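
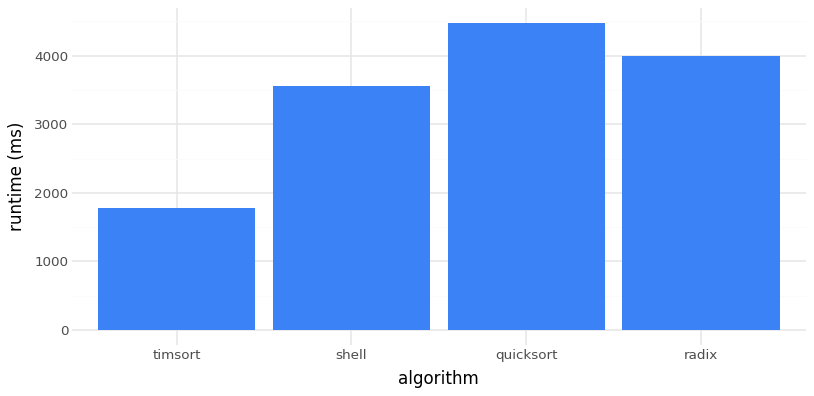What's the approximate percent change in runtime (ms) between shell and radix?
≈ +14.3%

shell ≈ 3500, radix ≈ 4000; (4000 − 3500) / 3500 ≈ +14.3%.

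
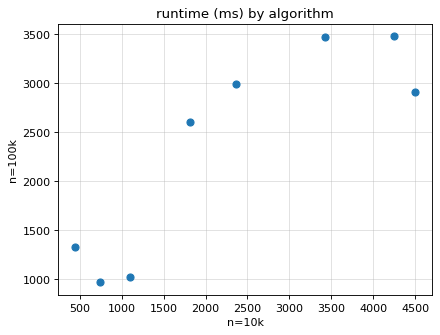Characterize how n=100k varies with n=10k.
Points are positively correlated; strong (|r| ≈ 0.9).

positive, strong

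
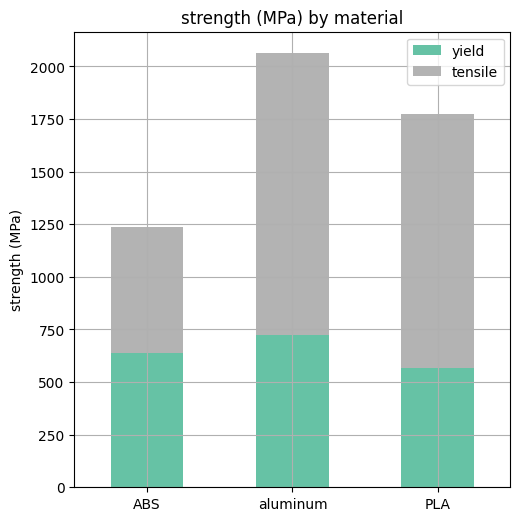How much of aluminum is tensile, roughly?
≈ 1200

tensile top ≈ 2000, bottom ≈ 800; segment ≈ 1200.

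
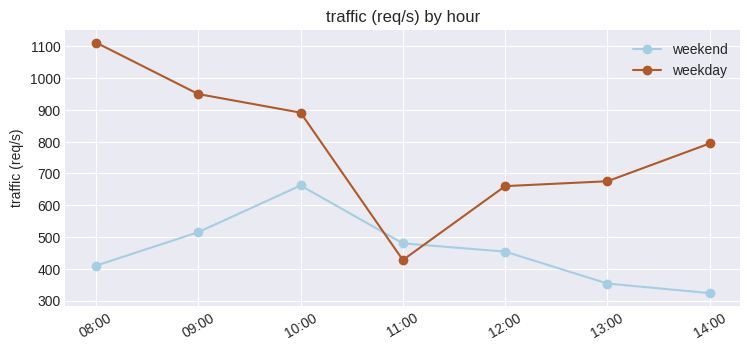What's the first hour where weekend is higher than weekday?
10:00: weekend ≈ 700 vs weekday ≈ 900 (not yet); 11:00: weekend ≈ 500 vs weekday ≈ 400 (first crossover).

11:00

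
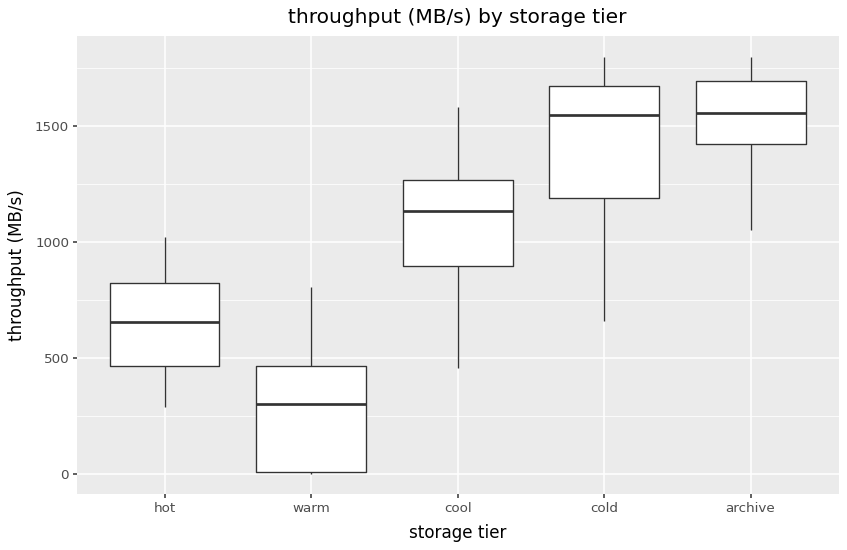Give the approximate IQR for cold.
Q3 ≈ 1600, Q1 ≈ 1200; IQR ≈ 400.

≈ 400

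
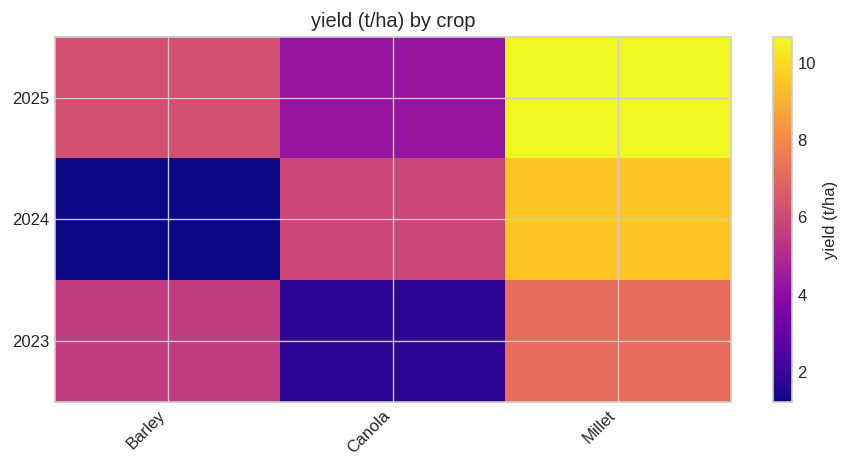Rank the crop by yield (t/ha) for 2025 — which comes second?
Top 3 for 2025: Millet ≈ 11, Barley ≈ 6, Canola ≈ 4.

Barley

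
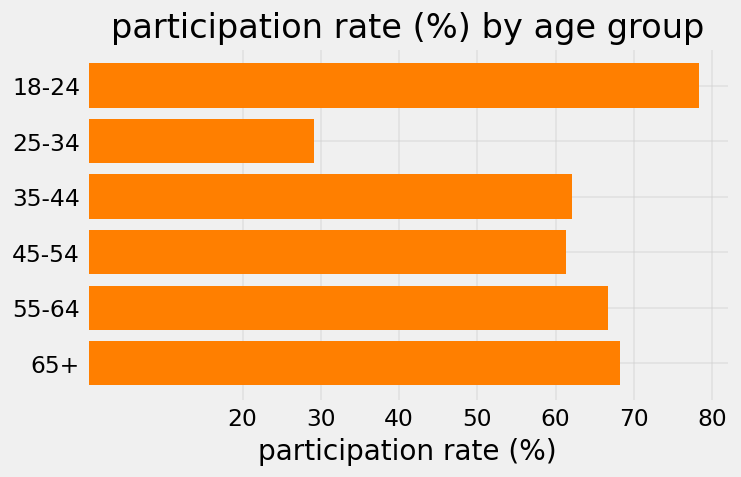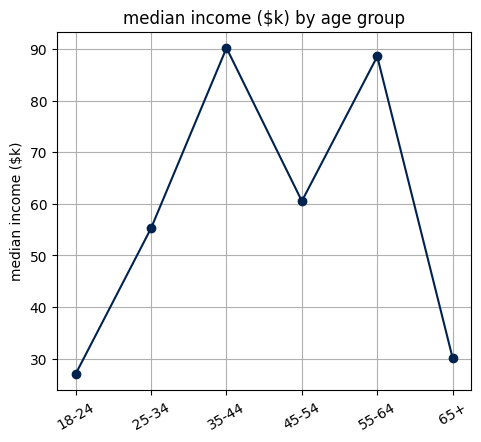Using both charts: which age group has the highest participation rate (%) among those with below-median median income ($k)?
Chart 2 median median income ($k) ≈ 60; below-median age groups: 18-24, 25-34, 65+. Among those, 18-24 has the highest participation rate (%) (≈ 80).

18-24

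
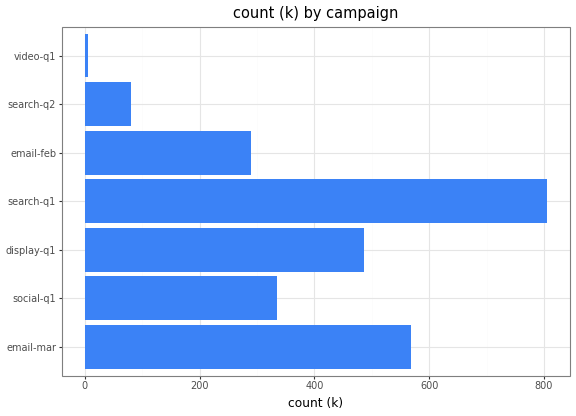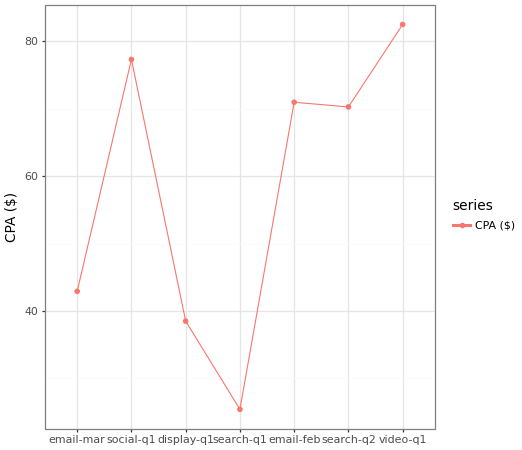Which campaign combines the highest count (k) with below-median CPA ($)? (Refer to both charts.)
Chart 2 median CPA ($) ≈ 70; below-median campaigns: email-mar, display-q1, search-q1. Among those, search-q1 has the highest count (k) (≈ 800).

search-q1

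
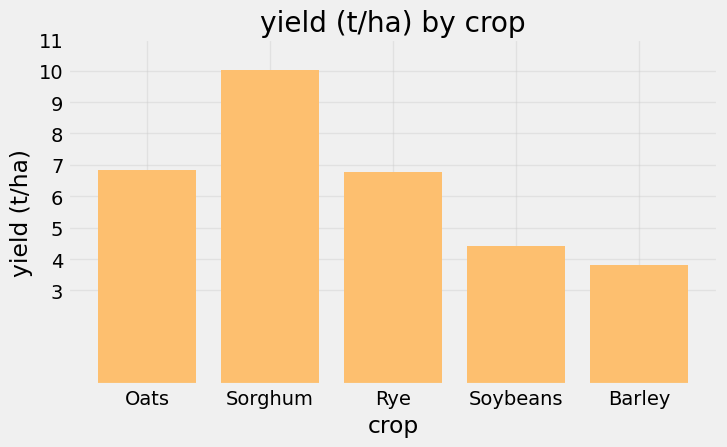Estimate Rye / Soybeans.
≈ 1.75×

Rye ≈ 7, Soybeans ≈ 4; 7/4 ≈ 1.75.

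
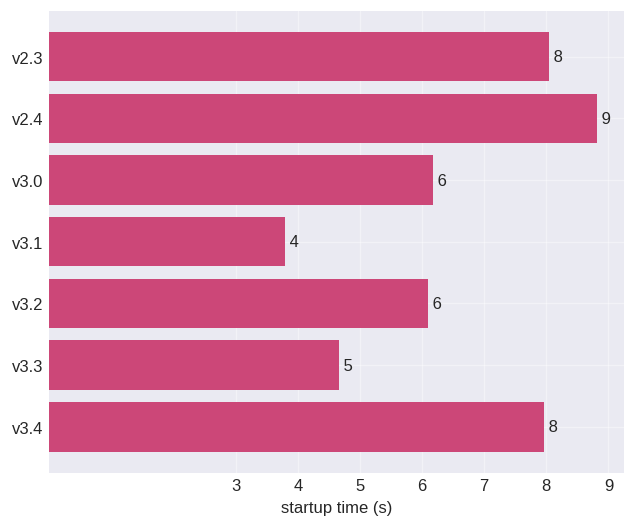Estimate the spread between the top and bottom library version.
≈ 5

Max v2.4 ≈ 9, min v3.1 ≈ 4; range ≈ 5.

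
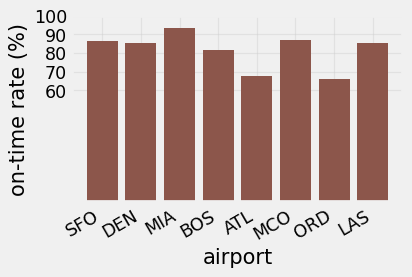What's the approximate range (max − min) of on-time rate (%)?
≈ 20

Max MIA ≈ 90, min ORD ≈ 70; range ≈ 20.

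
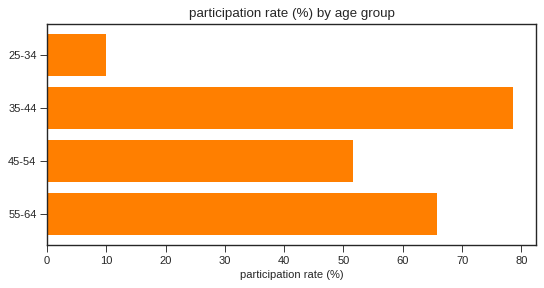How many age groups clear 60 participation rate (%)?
2

Above 60: 35-44, 55-64.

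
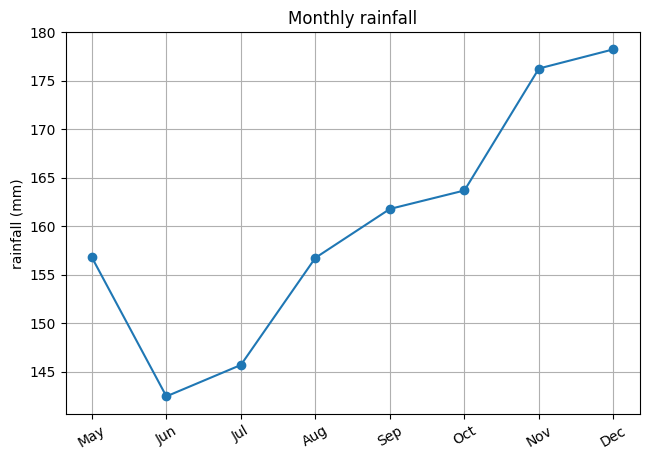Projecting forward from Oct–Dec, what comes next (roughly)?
Last three: 165, 175, 180 → slope ≈ 7.5/step → next ≈ 187.5.

≈ 187.5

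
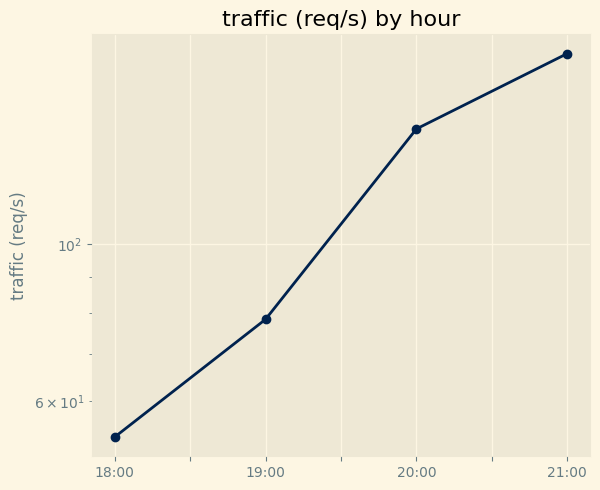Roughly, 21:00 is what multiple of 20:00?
≈ 1.29×

21:00 ≈ 180, 20:00 ≈ 140; 180/140 ≈ 1.29.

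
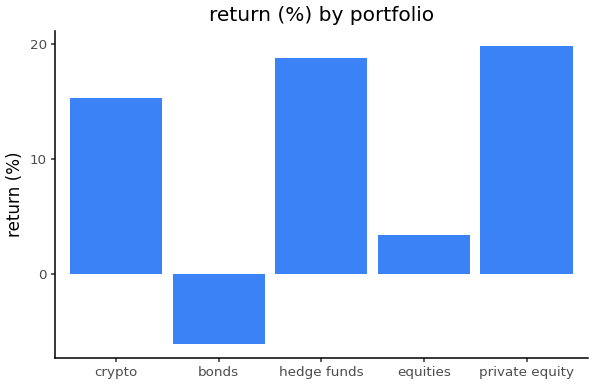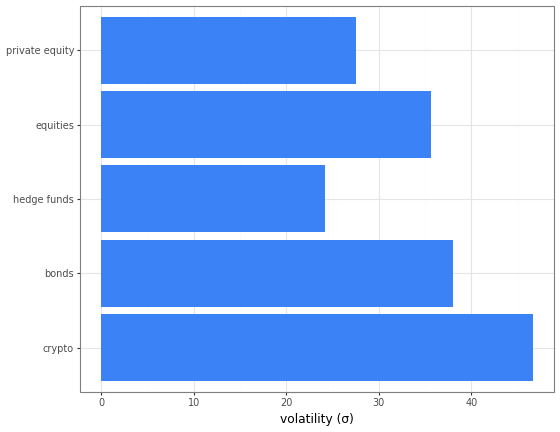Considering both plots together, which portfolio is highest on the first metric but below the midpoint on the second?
Chart 2 median volatility (σ) ≈ 35; below-median portfolios: hedge funds, private equity. Among those, private equity has the highest return (%) (≈ 20).

private equity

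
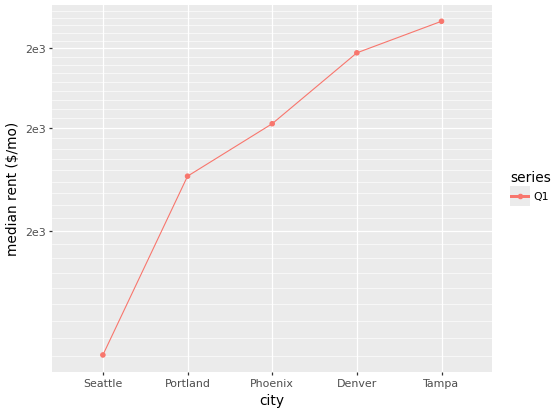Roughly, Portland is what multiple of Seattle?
Portland ≈ 1800, Seattle ≈ 1000; 1800/1000 ≈ 1.8.

≈ 1.8×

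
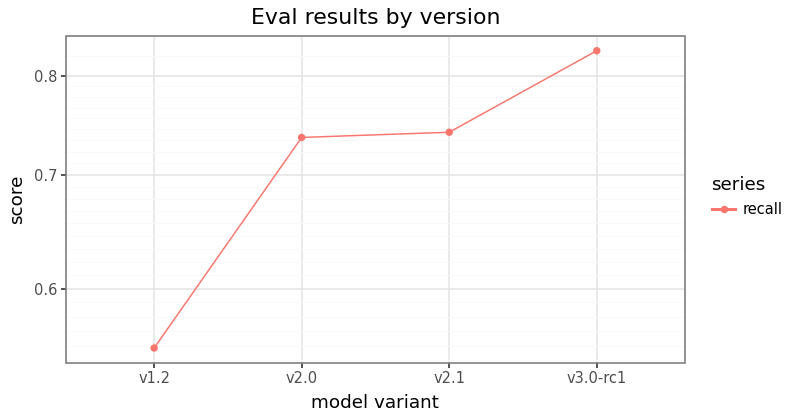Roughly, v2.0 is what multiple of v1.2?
v2.0 ≈ 0.75, v1.2 ≈ 0.55; 0.75/0.55 ≈ 1.36.

≈ 1.36×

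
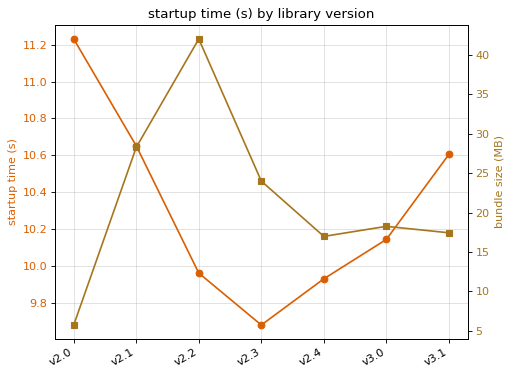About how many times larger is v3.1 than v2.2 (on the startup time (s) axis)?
v3.1 ≈ 10.6, v2.2 ≈ 10.0; 10.6/10.0 ≈ 1.06.

≈ 1.06×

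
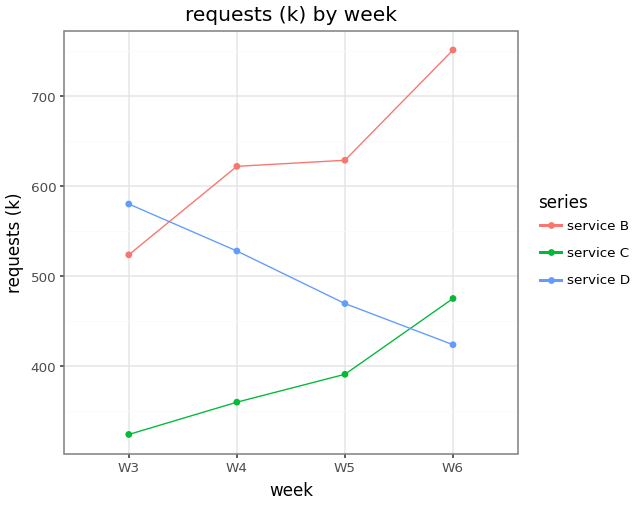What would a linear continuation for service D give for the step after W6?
Last three: 550, 450, 400 → slope ≈ -75/step → next ≈ 325.

≈ 325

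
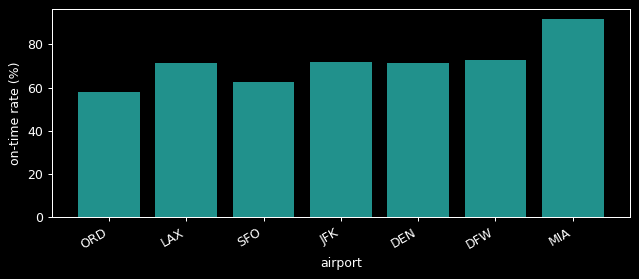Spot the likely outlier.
MIA ≈ 90; the rest sit between ≈ 60 and ≈ 70.

MIA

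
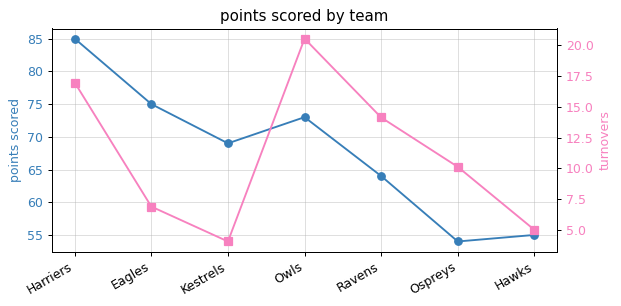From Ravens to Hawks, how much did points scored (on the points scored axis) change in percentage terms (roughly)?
Ravens ≈ 65, Hawks ≈ 55; (55 − 65) / 65 ≈ -15.4%.

≈ -15.4%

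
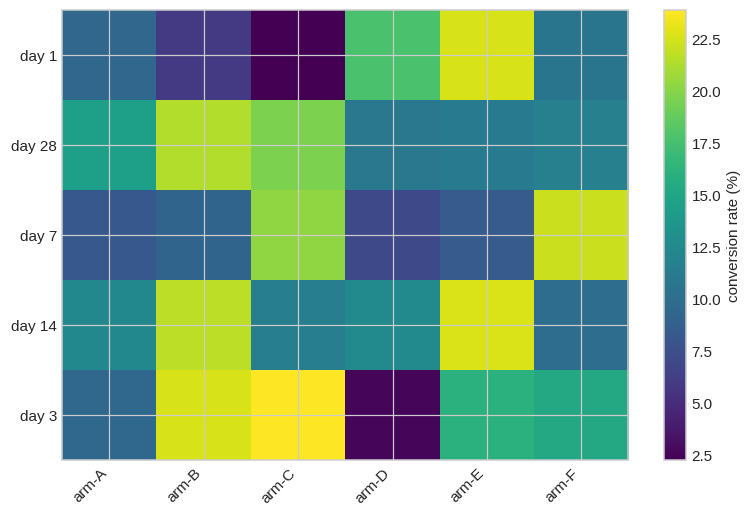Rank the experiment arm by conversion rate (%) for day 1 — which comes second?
arm-D

Top 3 for day 1: arm-E ≈ 22, arm-D ≈ 18, arm-F ≈ 10.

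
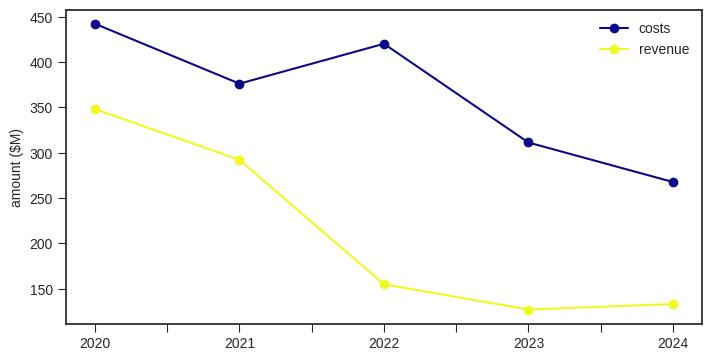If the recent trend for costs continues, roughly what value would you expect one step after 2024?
≈ 175

Last three: 400, 300, 250 → slope ≈ -75/step → next ≈ 175.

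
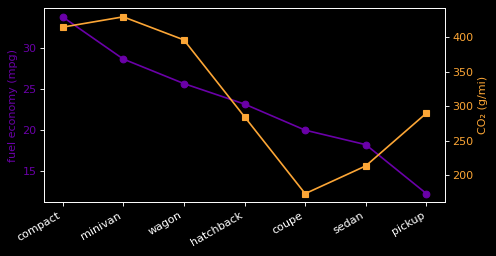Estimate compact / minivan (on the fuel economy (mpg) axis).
compact ≈ 34, minivan ≈ 28; 34/28 ≈ 1.21.

≈ 1.21×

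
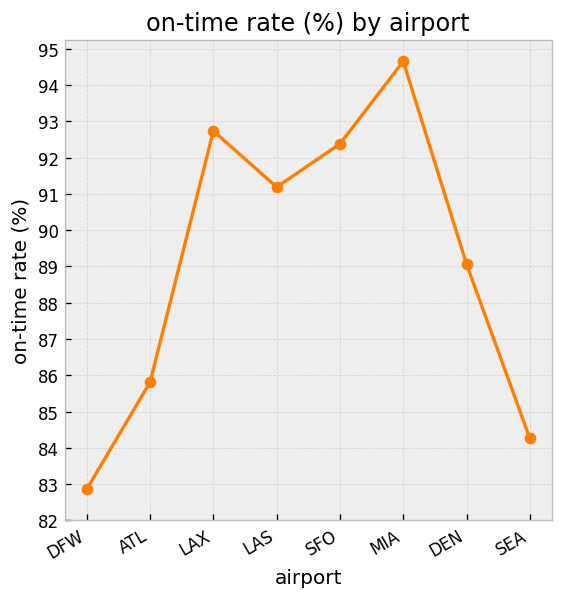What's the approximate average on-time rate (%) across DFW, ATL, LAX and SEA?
(83 + 86 + 93 + 84) / 4 ≈ 86.

≈ 86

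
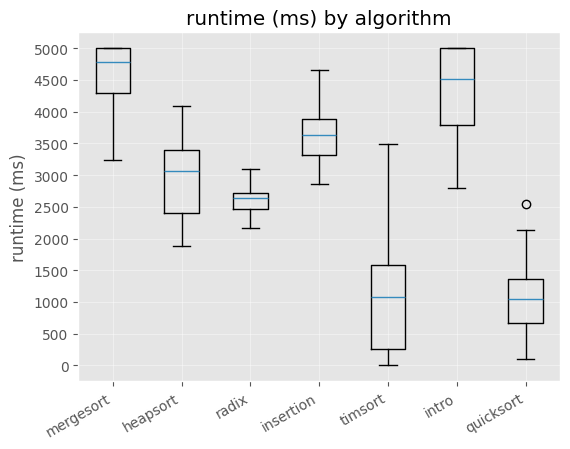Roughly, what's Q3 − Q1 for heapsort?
≈ 1000

Q3 ≈ 3500, Q1 ≈ 2500; IQR ≈ 1000.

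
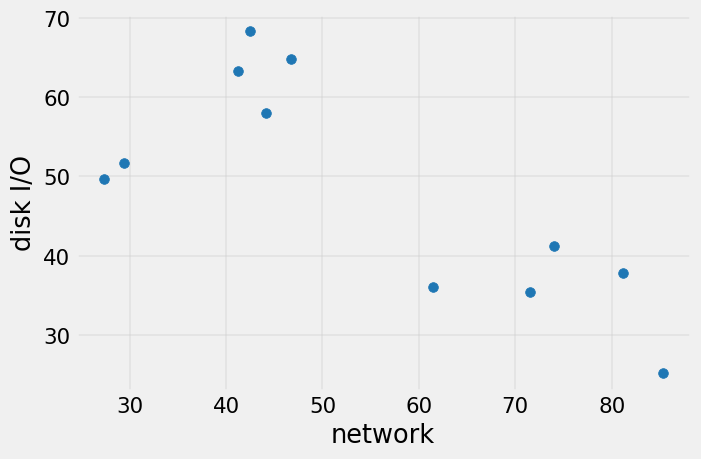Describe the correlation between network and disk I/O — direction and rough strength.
negative, strong

Points are negatively correlated; strong (|r| ≈ 0.8).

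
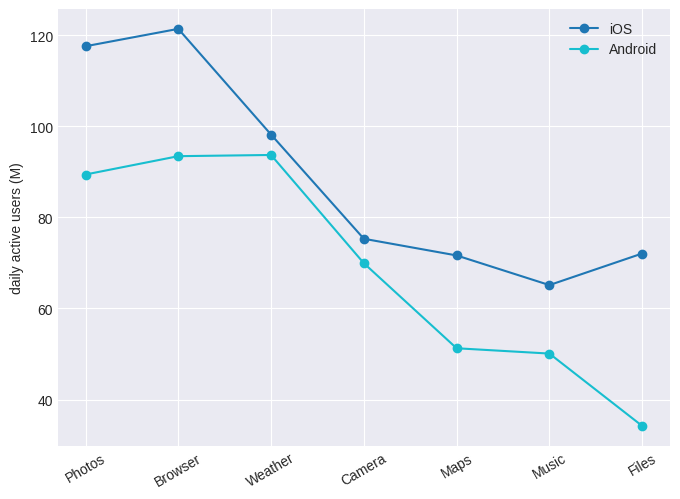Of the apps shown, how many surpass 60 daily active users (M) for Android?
Above 60: Photos, Browser, Weather, Camera.

4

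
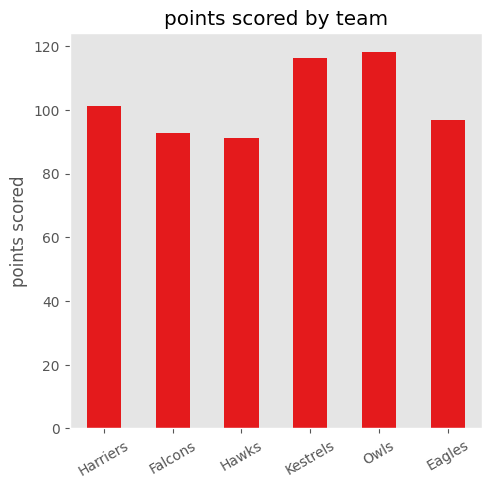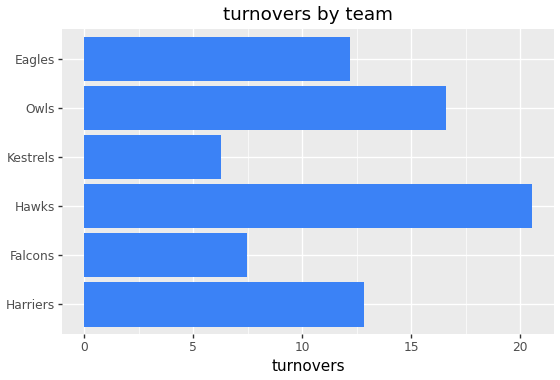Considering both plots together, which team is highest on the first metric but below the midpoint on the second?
Kestrels

Chart 2 median turnovers ≈ 12; below-median teams: Falcons, Kestrels, Eagles. Among those, Kestrels has the highest points scored (≈ 120).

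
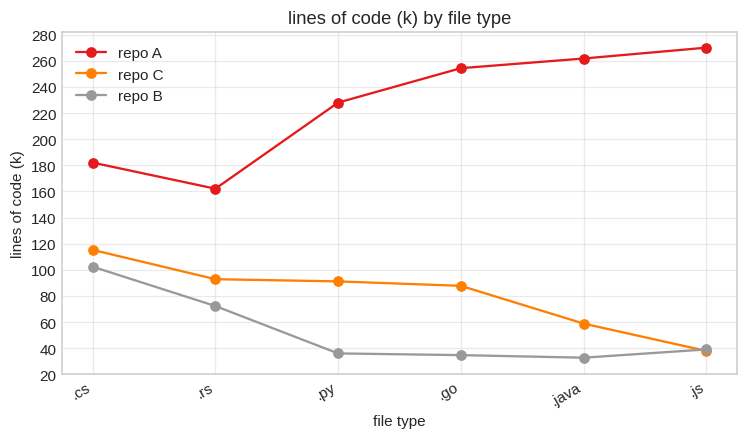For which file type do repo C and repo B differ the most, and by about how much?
.py: repo C ≈ 100, repo B ≈ 40 → gap ≈ 60. Next-largest (.go) is only ≈ 40.

.py, ≈ 60 k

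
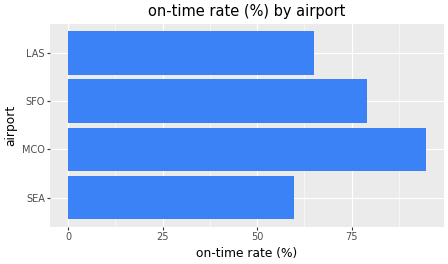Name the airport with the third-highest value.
LAS

Top 4: MCO ≈ 90, SFO ≈ 80, LAS ≈ 70, SEA ≈ 60.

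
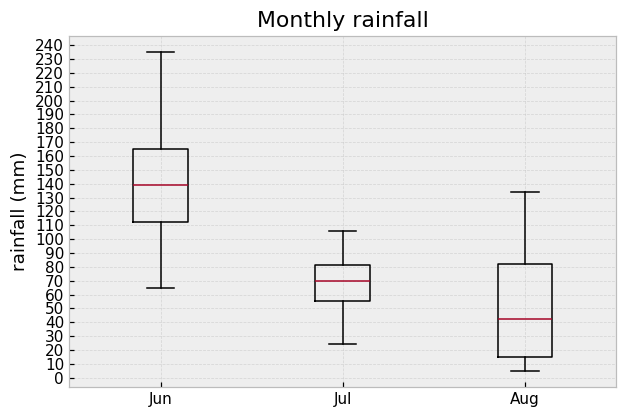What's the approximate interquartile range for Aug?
≈ 60

Q3 ≈ 80, Q1 ≈ 20; IQR ≈ 60.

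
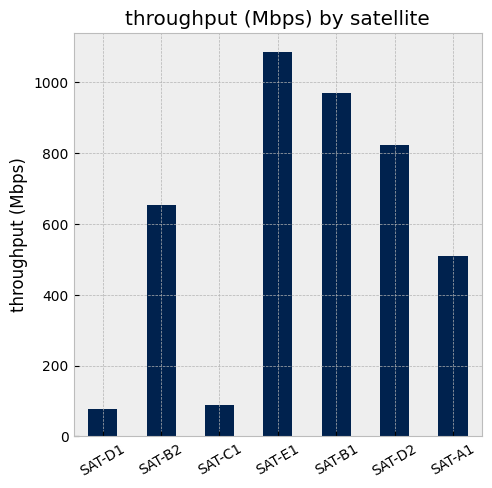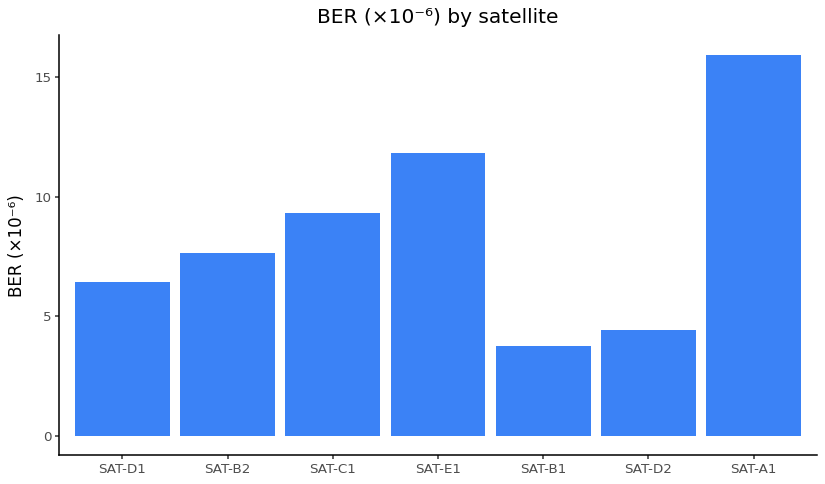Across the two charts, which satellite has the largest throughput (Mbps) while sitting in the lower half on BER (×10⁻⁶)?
SAT-B1

Chart 2 median BER (×10⁻⁶) ≈ 8; below-median satellites: SAT-D1, SAT-B1, SAT-D2. Among those, SAT-B1 has the highest throughput (Mbps) (≈ 1000).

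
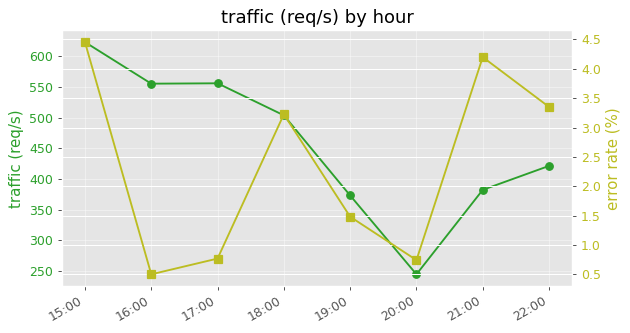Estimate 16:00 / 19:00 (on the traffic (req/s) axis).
≈ 1.57×

16:00 ≈ 550, 19:00 ≈ 350; 550/350 ≈ 1.57.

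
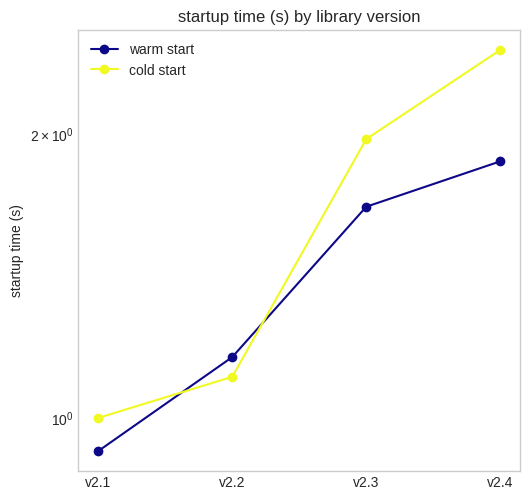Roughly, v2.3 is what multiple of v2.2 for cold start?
≈ 1.67×

v2.3 ≈ 2.0, v2.2 ≈ 1.2; 2.0/1.2 ≈ 1.67.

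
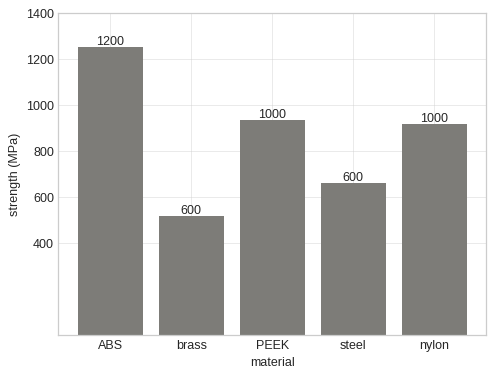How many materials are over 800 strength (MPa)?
3

Above 800: ABS, PEEK, nylon.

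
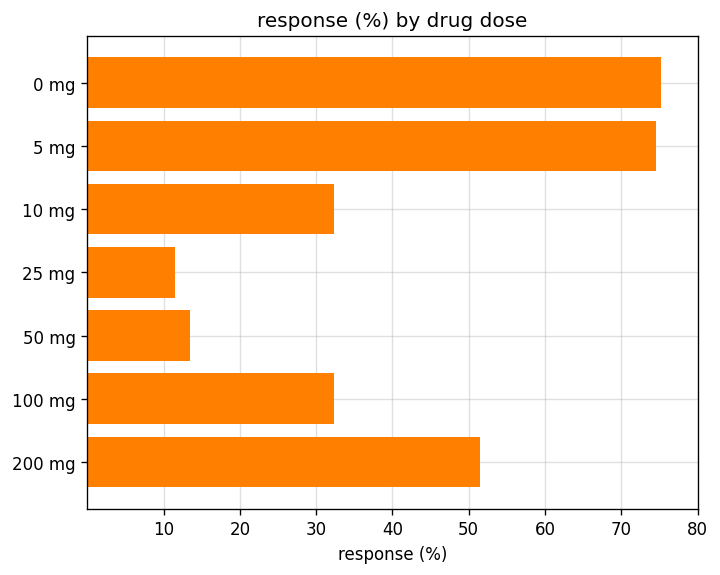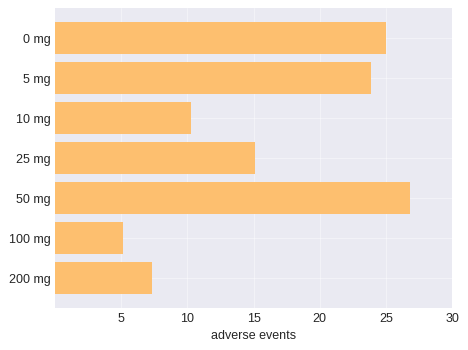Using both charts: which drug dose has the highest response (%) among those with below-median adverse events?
Chart 2 median adverse events ≈ 15; below-median drug doses: 10 mg, 100 mg, 200 mg. Among those, 200 mg has the highest response (%) (≈ 50).

200 mg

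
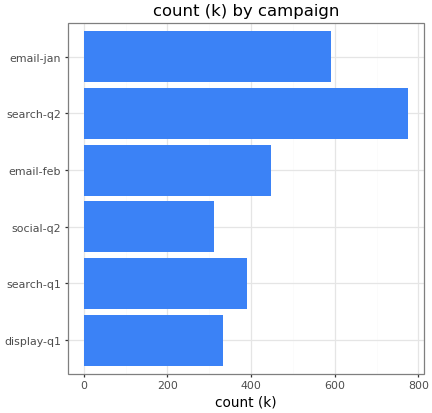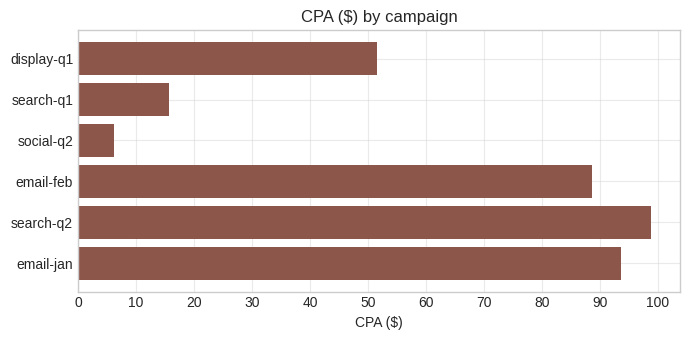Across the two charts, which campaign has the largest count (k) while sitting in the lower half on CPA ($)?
Chart 2 median CPA ($) ≈ 70; below-median campaigns: display-q1, search-q1, social-q2. Among those, search-q1 has the highest count (k) (≈ 400).

search-q1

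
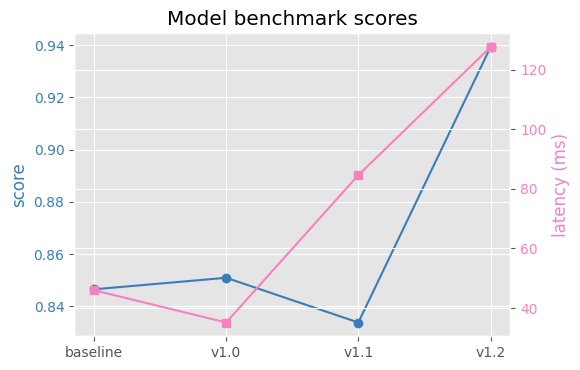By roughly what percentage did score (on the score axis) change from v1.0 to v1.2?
v1.0 ≈ 0.85, v1.2 ≈ 0.94; (0.94 − 0.85) / 0.85 ≈ +10.6%.

≈ +10.6%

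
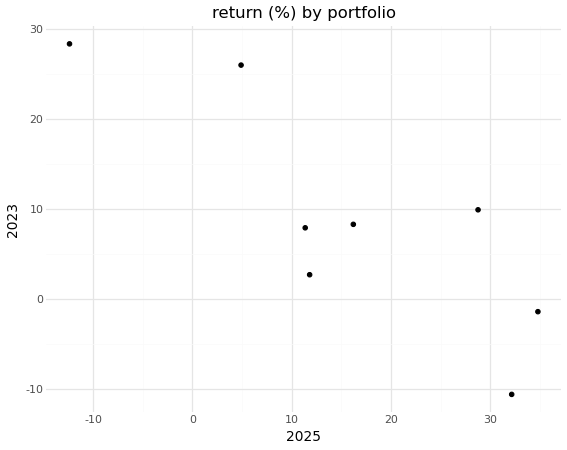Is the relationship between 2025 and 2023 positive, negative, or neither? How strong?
negative, strong

Points are negatively correlated; strong (|r| ≈ 0.8).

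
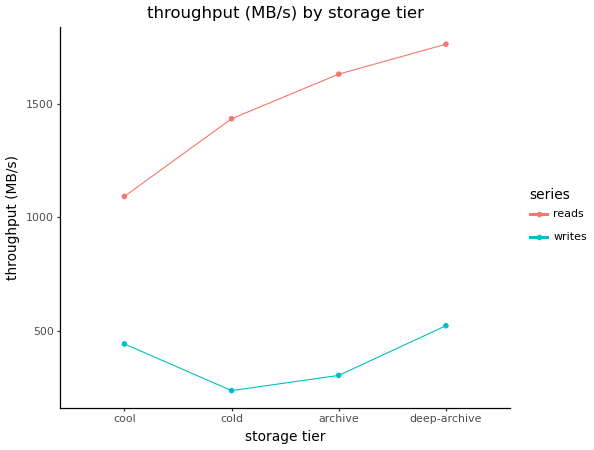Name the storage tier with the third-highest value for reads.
cold

Top 4 for reads: deep-archive ≈ 1800, archive ≈ 1600, cold ≈ 1400, cool ≈ 1000.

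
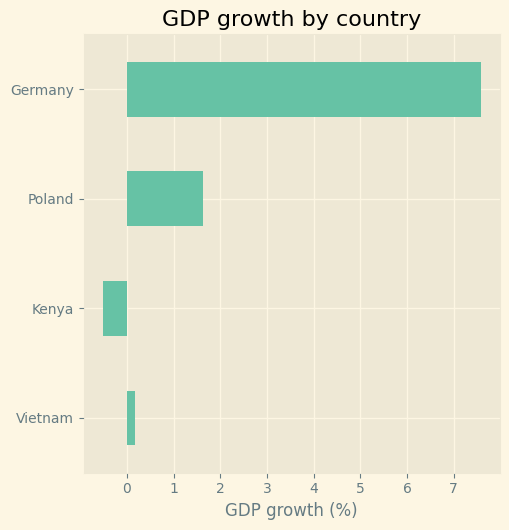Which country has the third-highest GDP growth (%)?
Top 4: Germany ≈ 8, Poland ≈ 2, Vietnam ≈ 0, Kenya ≈ -1.

Vietnam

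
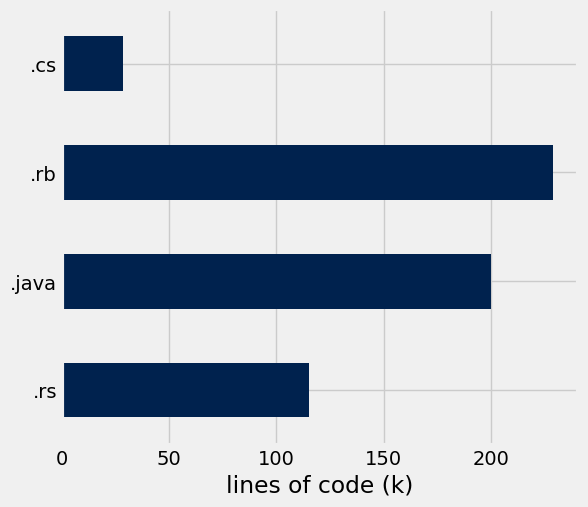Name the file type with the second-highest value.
Top 3: .rb ≈ 220, .java ≈ 200, .rs ≈ 120.

.java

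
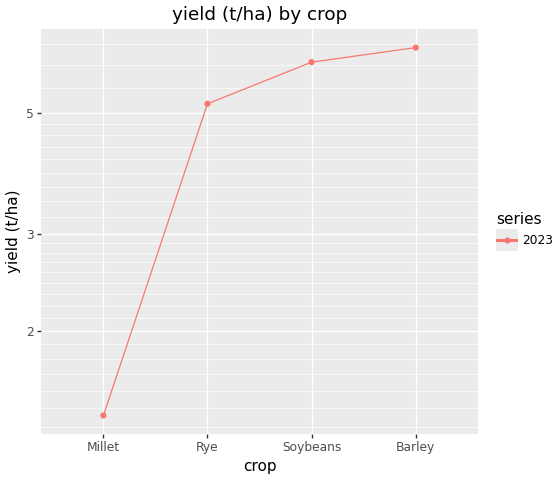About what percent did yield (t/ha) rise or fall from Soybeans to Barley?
Soybeans ≈ 6.0, Barley ≈ 6.5; (6.5 − 6.0) / 6.0 ≈ +8.3%.

≈ +8.3%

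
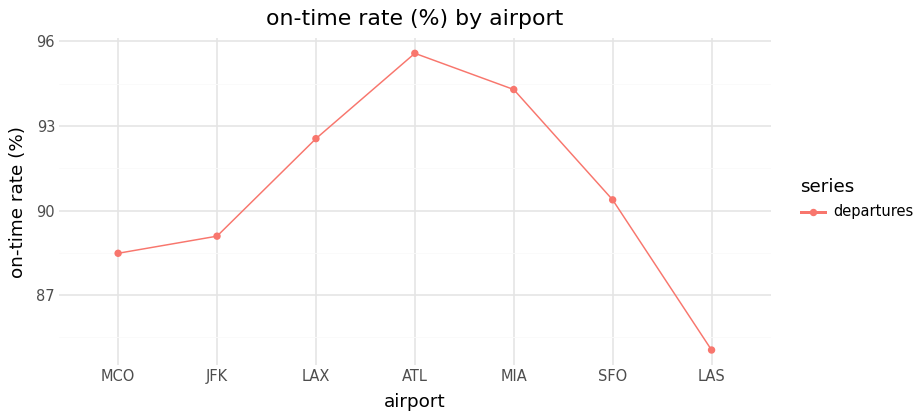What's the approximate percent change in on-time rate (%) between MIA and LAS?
≈ -9.6%

MIA ≈ 94, LAS ≈ 85; (85 − 94) / 94 ≈ -9.6%.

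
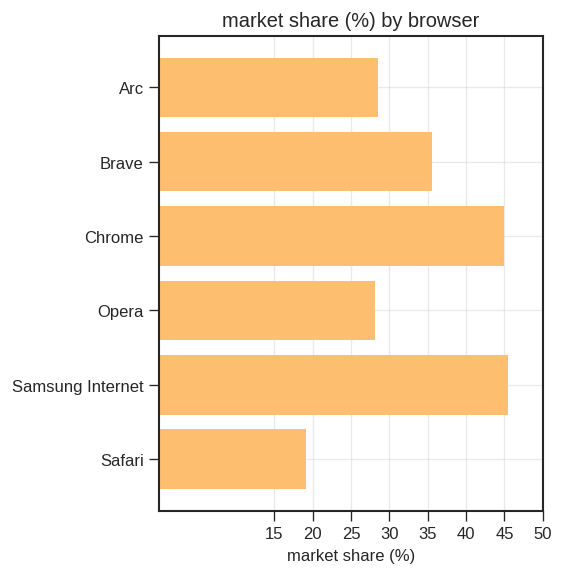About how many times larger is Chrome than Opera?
Chrome ≈ 45, Opera ≈ 30; 45/30 ≈ 1.5.

≈ 1.5×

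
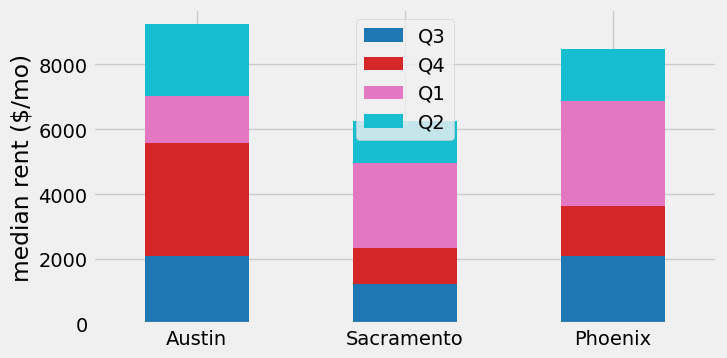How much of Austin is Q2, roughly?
Q2 top ≈ 9000, bottom ≈ 7000; segment ≈ 2000.

≈ 2000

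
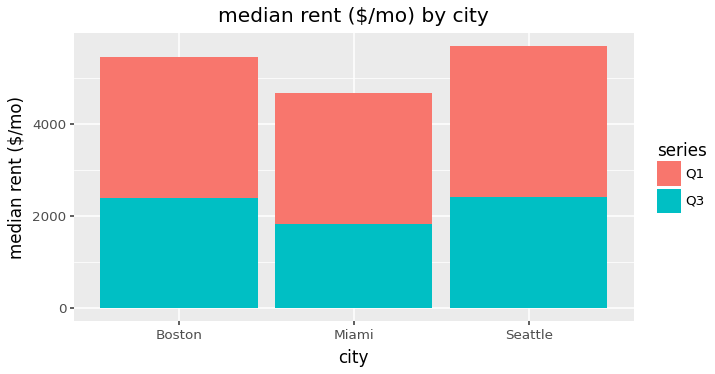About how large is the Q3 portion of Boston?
Q3 top ≈ 2500, bottom ≈ 0; segment ≈ 2500.

≈ 2500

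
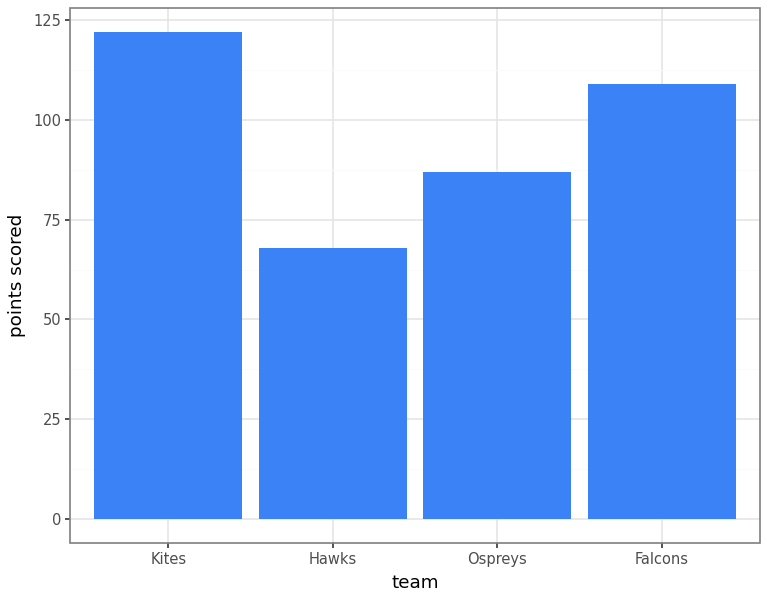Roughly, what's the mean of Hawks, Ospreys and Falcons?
(60 + 80 + 100) / 3 ≈ 80.

≈ 80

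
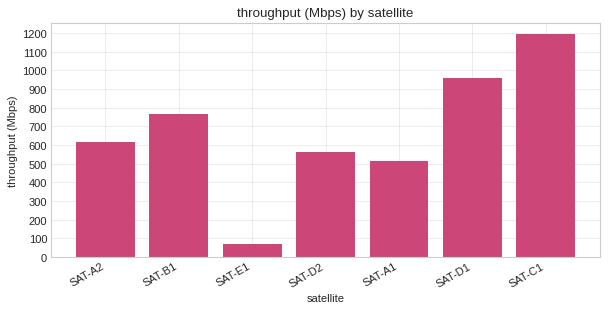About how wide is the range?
≈ 1100

Max SAT-C1 ≈ 1200, min SAT-E1 ≈ 100; range ≈ 1100.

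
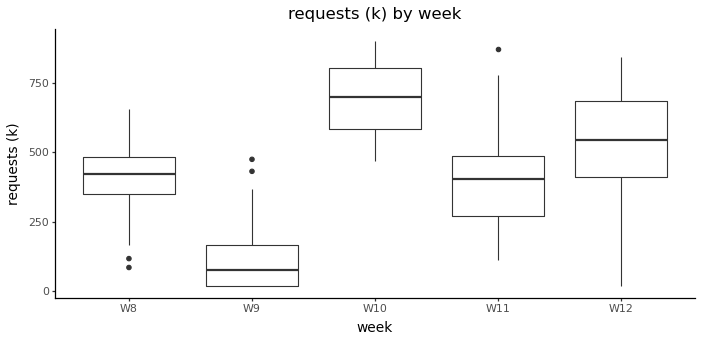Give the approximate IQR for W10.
Q3 ≈ 800, Q1 ≈ 600; IQR ≈ 200.

≈ 200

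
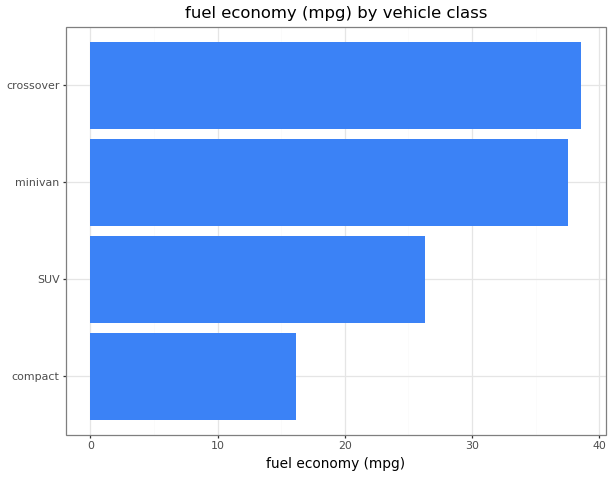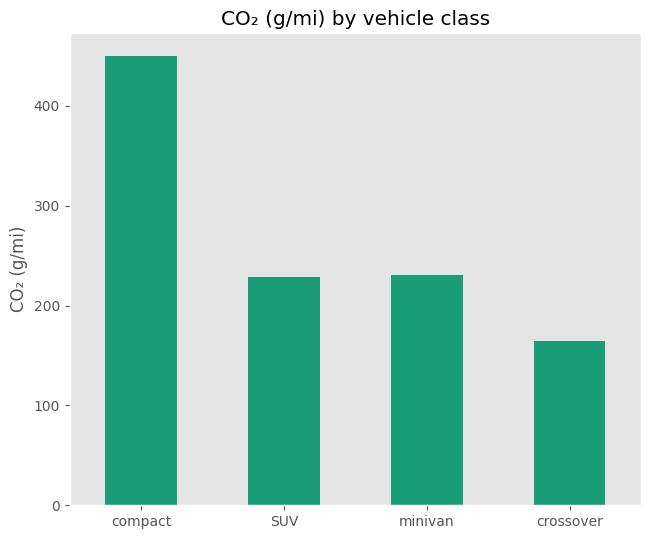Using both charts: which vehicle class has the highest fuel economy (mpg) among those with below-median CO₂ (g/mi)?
crossover

Chart 2 median CO₂ (g/mi) ≈ 250; below-median vehicle classes: SUV, crossover. Among those, crossover has the highest fuel economy (mpg) (≈ 40).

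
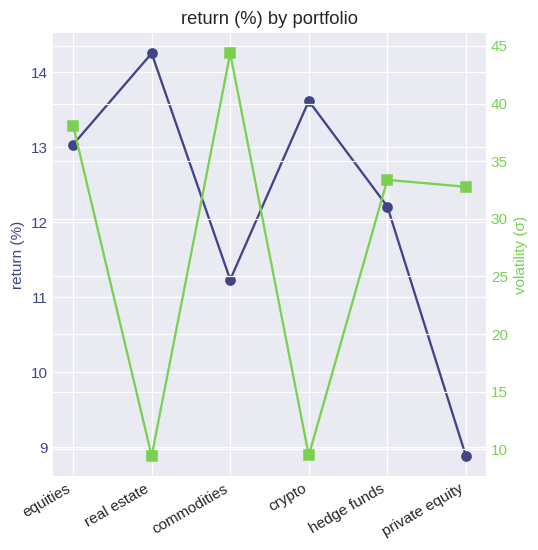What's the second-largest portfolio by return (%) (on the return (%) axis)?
Top 3 (on the return (%) axis): real estate ≈ 14.5, crypto ≈ 13.5, equities ≈ 13.0.

crypto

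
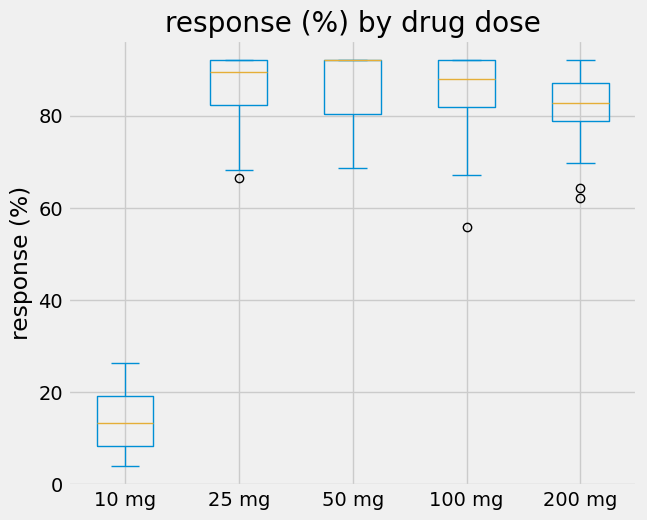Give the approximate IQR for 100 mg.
≈ 10

Q3 ≈ 90, Q1 ≈ 80; IQR ≈ 10.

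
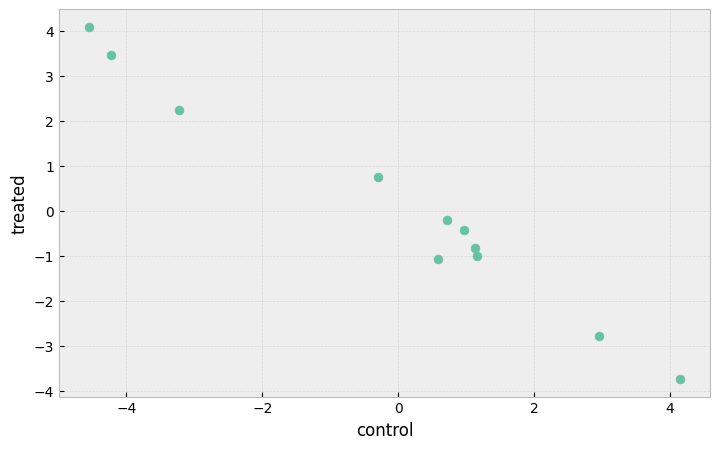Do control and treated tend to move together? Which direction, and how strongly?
Points are negatively correlated; strong (|r| ≈ 1.0).

negative, strong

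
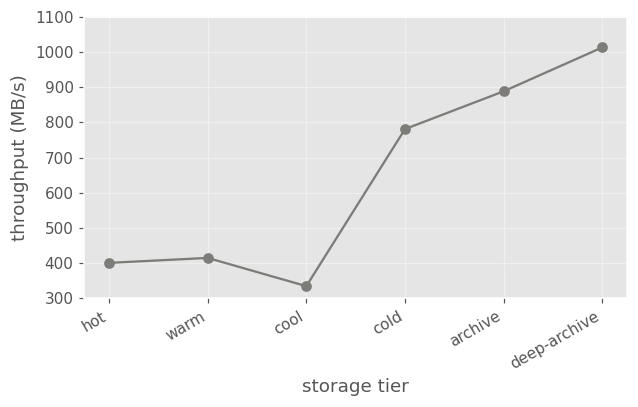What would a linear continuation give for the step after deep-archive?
≈ 1100

Last three: 800, 900, 1000 → slope ≈ 100/step → next ≈ 1100.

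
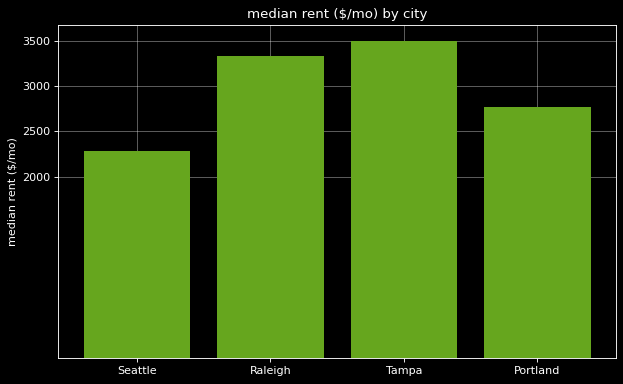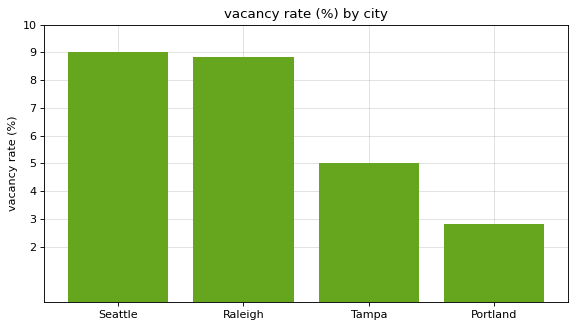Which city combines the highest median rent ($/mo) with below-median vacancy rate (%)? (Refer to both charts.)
Chart 2 median vacancy rate (%) ≈ 7; below-median cities: Tampa, Portland. Among those, Tampa has the highest median rent ($/mo) (≈ 3500).

Tampa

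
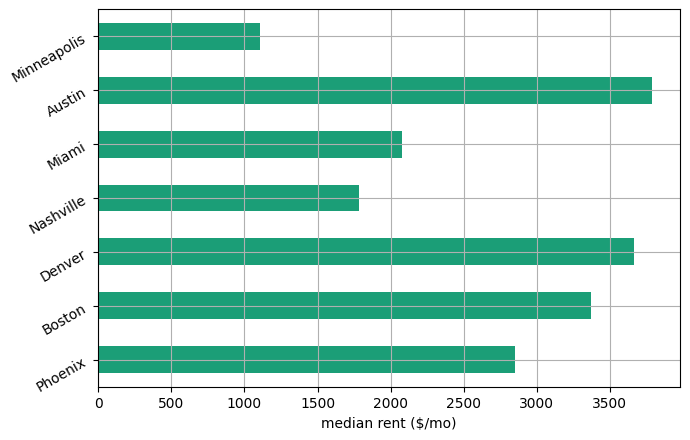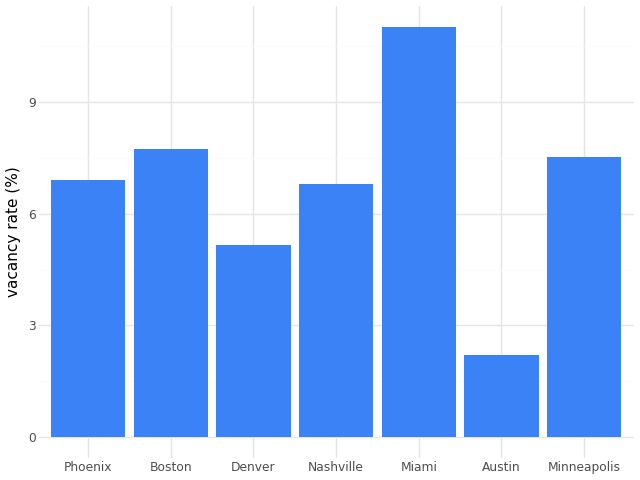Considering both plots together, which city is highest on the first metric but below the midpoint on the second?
Austin

Chart 2 median vacancy rate (%) ≈ 6; below-median cities: Denver, Nashville, Austin. Among those, Austin has the highest median rent ($/mo) (≈ 4000).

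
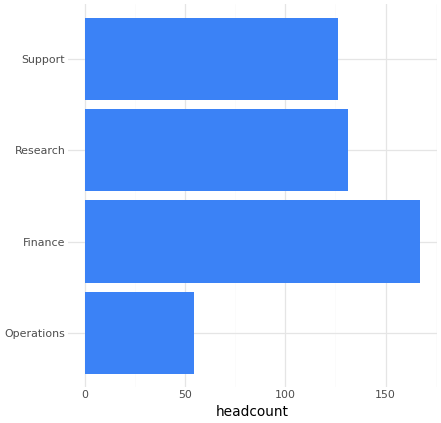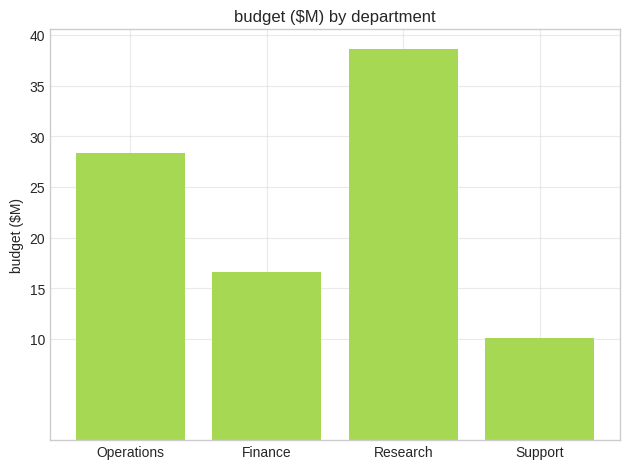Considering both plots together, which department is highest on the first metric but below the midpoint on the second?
Chart 2 median budget ($M) ≈ 20; below-median departments: Finance, Support. Among those, Finance has the highest headcount (≈ 160).

Finance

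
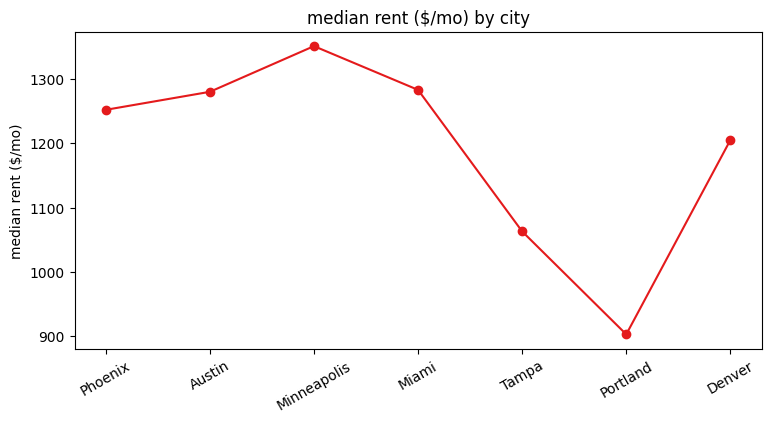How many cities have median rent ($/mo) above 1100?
5

Above 1100: Phoenix, Austin, Minneapolis, Miami, Denver.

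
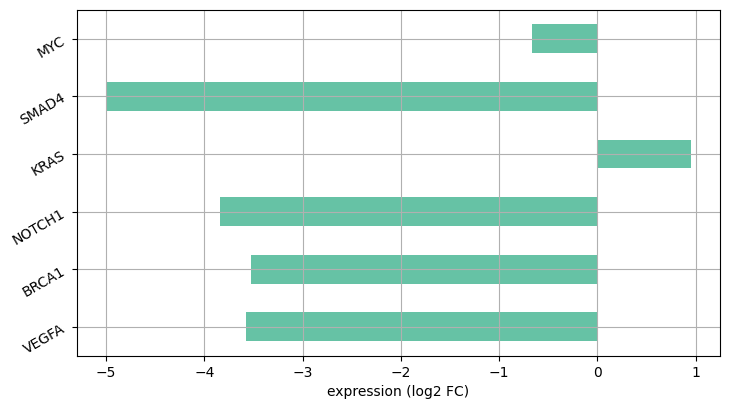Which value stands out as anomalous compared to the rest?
KRAS

KRAS ≈ 1.0; the rest sit between ≈ -5.0 and ≈ -0.5.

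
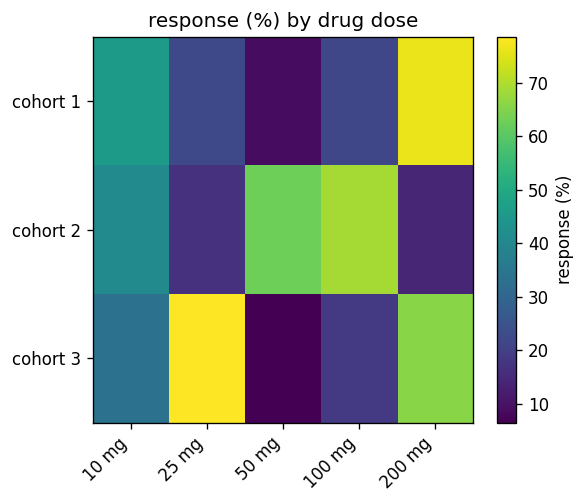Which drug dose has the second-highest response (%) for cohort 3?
Top 3 for cohort 3: 25 mg ≈ 80, 200 mg ≈ 70, 10 mg ≈ 30.

200 mg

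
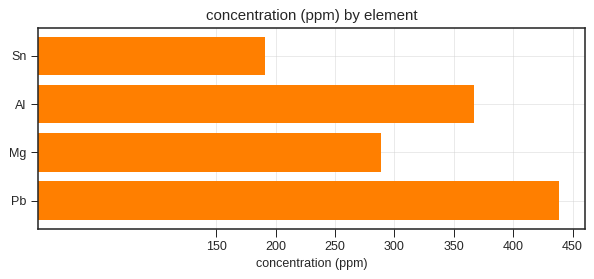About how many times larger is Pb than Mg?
Pb ≈ 450, Mg ≈ 300; 450/300 ≈ 1.5.

≈ 1.5×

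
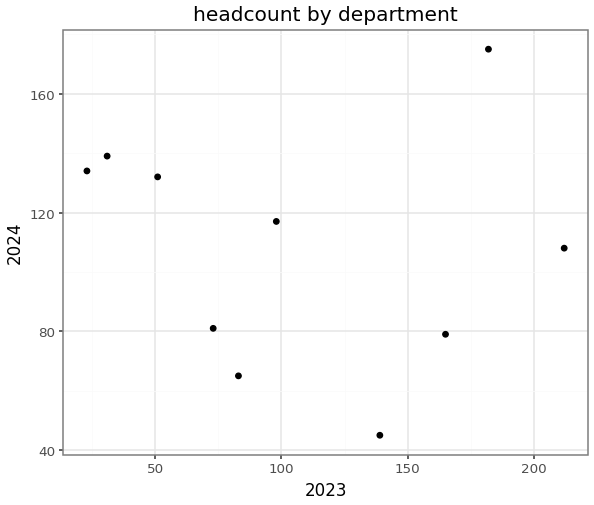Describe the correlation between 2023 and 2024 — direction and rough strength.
Points are roughly uncorrelated; weak (|r| ≈ 0.1).

no clear correlation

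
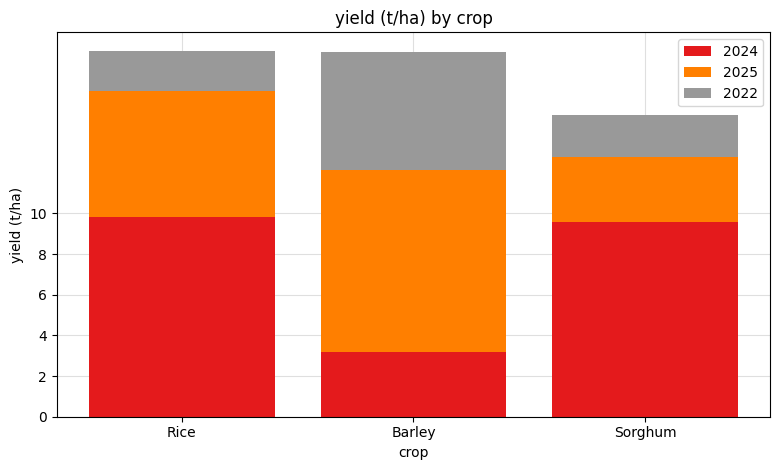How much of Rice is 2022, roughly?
≈ 2

2022 top ≈ 18, bottom ≈ 16; segment ≈ 2.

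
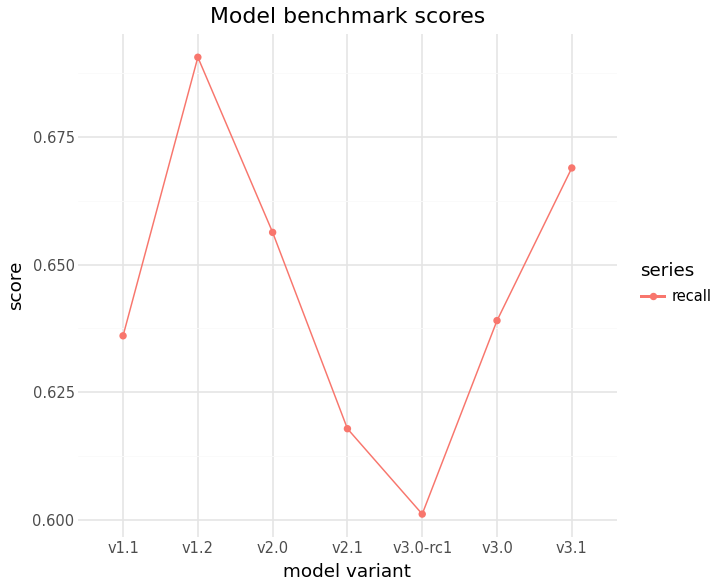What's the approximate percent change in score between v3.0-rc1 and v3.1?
≈ +11.7%

v3.0-rc1 ≈ 0.60, v3.1 ≈ 0.67; (0.67 − 0.60) / 0.60 ≈ +11.7%.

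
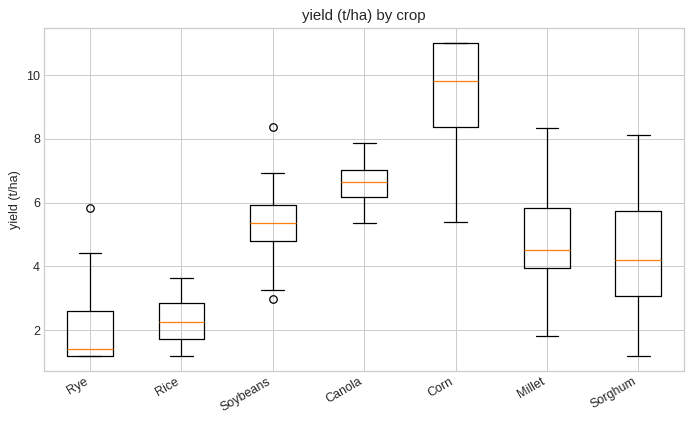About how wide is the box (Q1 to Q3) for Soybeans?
Q3 ≈ 6, Q1 ≈ 5; IQR ≈ 1.

≈ 1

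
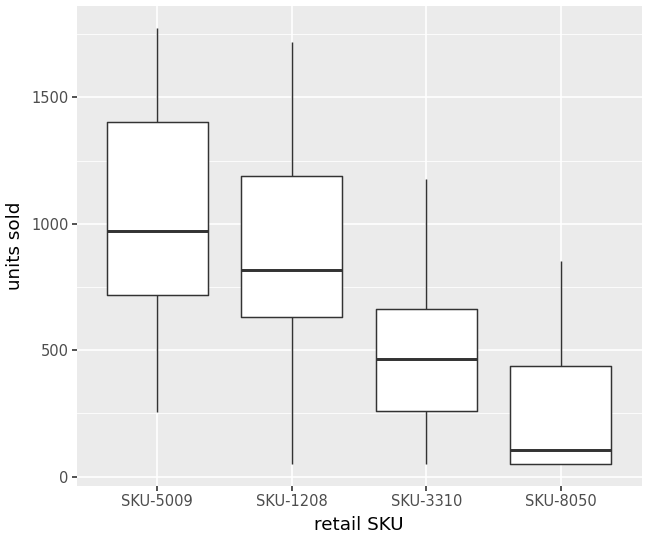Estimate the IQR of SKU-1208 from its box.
≈ 600

Q3 ≈ 1200, Q1 ≈ 600; IQR ≈ 600.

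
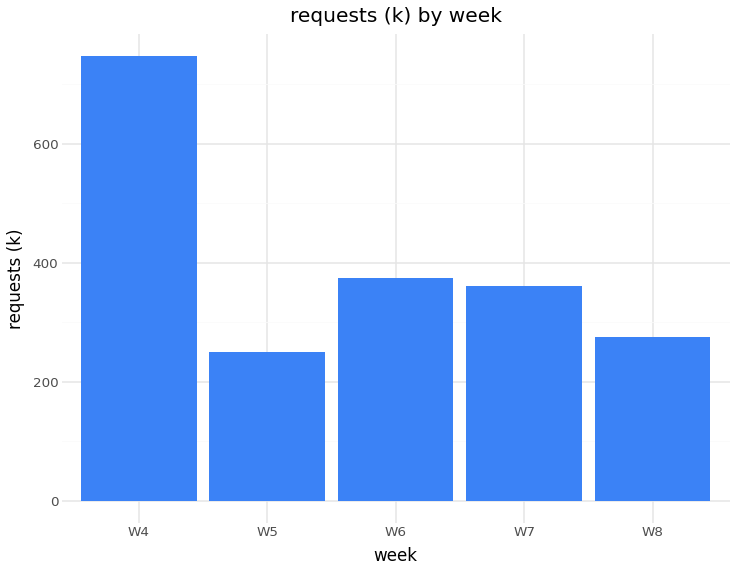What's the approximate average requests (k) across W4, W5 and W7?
≈ 467

(700 + 300 + 400) / 3 ≈ 467.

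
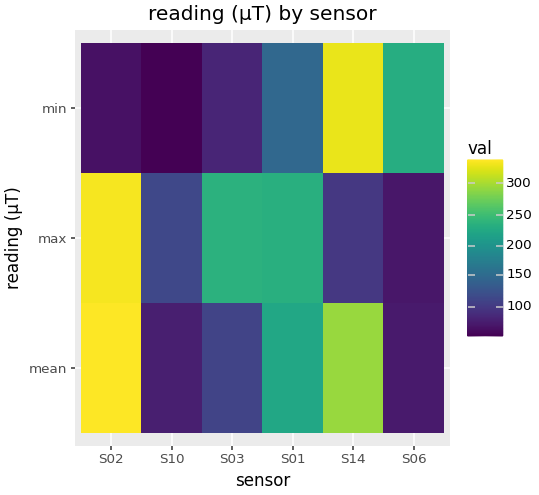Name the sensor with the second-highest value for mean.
Top 3 for mean: S02 ≈ 350, S14 ≈ 300, S01 ≈ 225.

S14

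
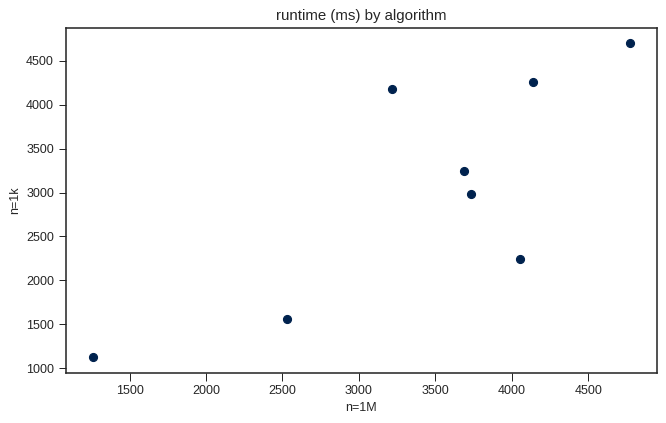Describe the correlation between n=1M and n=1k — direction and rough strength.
positive, strong

Points are positively correlated; strong (|r| ≈ 0.8).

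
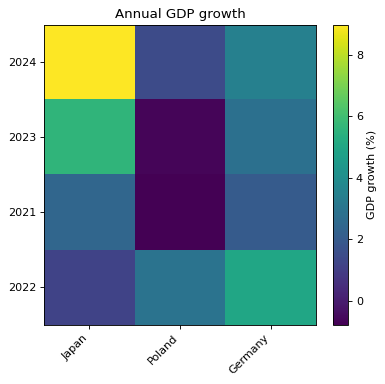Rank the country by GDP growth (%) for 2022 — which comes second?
Poland

Top 3 for 2022: Germany ≈ 5, Poland ≈ 3, Japan ≈ 1.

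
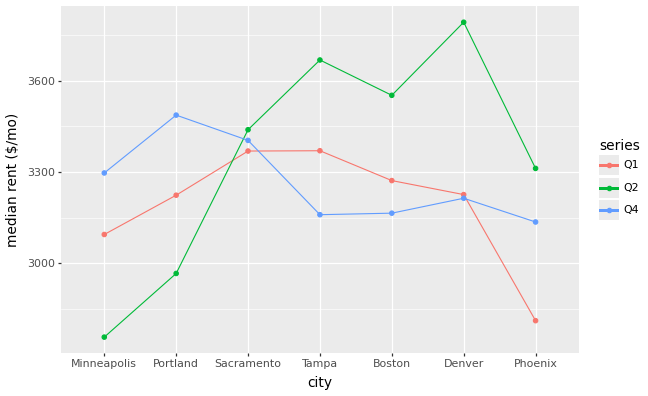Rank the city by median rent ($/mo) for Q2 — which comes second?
Top 3 for Q2: Denver ≈ 3800, Tampa ≈ 3700, Boston ≈ 3600.

Tampa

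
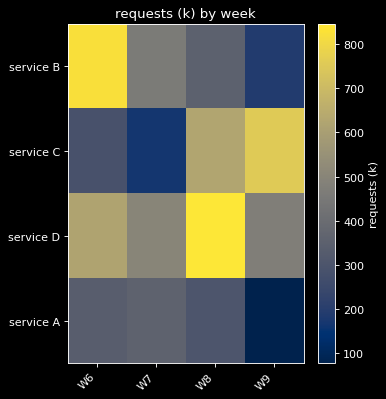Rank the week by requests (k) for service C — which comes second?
W8

Top 3 for service C: W9 ≈ 800, W8 ≈ 600, W6 ≈ 300.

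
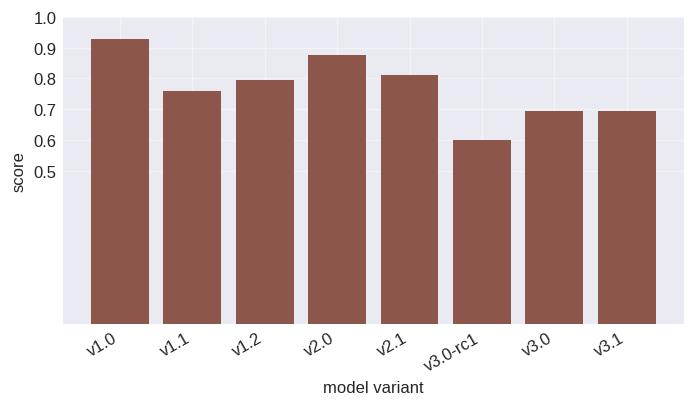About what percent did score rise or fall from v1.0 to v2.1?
≈ -11.1%

v1.0 ≈ 0.9, v2.1 ≈ 0.8; (0.8 − 0.9) / 0.9 ≈ -11.1%.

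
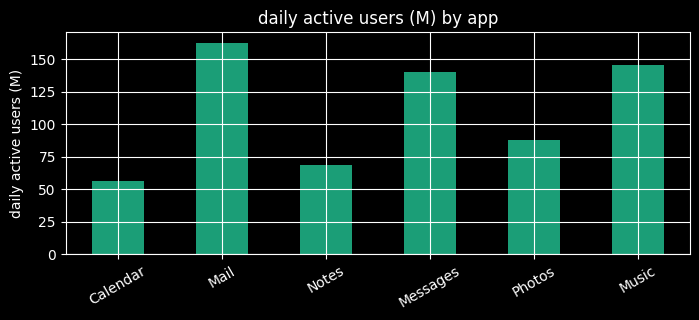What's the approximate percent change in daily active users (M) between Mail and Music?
≈ -12.5%

Mail ≈ 160, Music ≈ 140; (140 − 160) / 160 ≈ -12.5%.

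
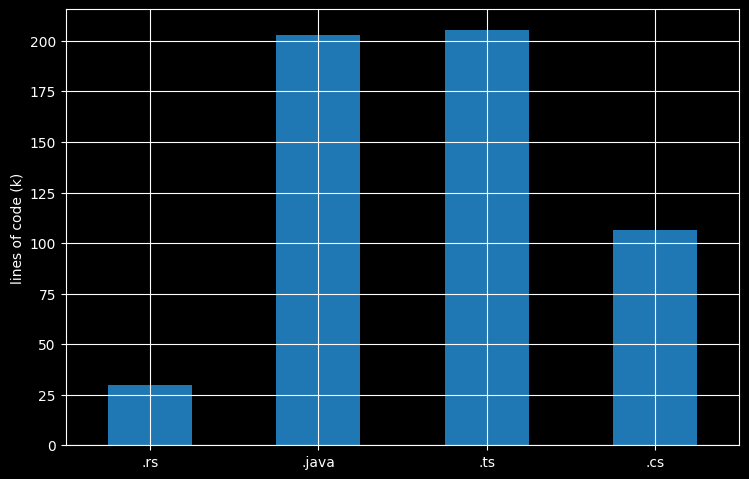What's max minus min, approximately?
Max .ts ≈ 200, min .rs ≈ 20; range ≈ 180.

≈ 180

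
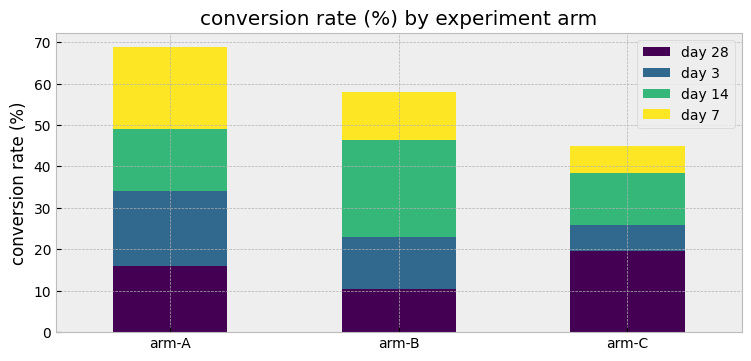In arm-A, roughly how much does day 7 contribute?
≈ 20

day 7 top ≈ 70, bottom ≈ 50; segment ≈ 20.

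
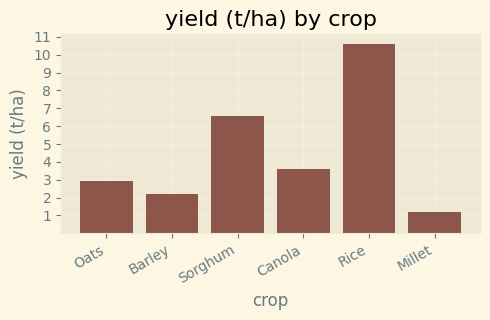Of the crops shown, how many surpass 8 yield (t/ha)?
1

Above 8: Rice.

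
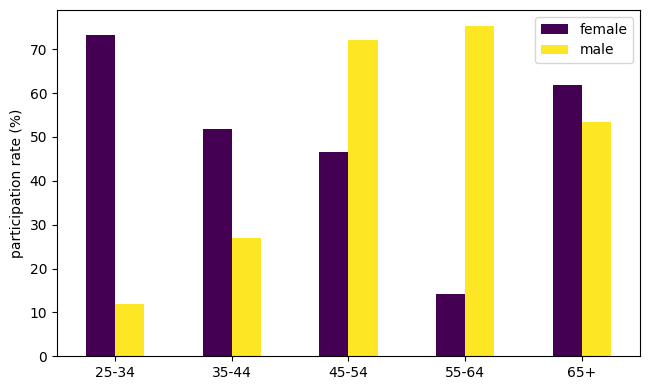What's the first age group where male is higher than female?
45-54

35-44: male ≈ 30 vs female ≈ 50 (not yet); 45-54: male ≈ 70 vs female ≈ 50 (first crossover).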